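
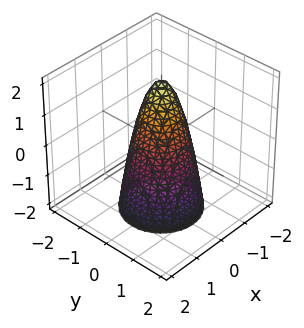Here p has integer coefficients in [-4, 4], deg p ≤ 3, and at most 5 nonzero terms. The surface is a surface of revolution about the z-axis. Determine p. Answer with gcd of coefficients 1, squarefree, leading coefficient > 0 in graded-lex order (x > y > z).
(a) deg p = 2. A generic line meets the surface in up to 2 points.
(b) Symmetries: every cross-section ⟂ z is a circle, so x, y appear only via x² + y².
(c) Observable constraints: one z-axis crossing is at z = 2; a circular section at z = 0 has radius between 0 and 1.
(d) Together with the visible shape, these determine p as stated.

3*x^2 + 3*y^2 + z - 2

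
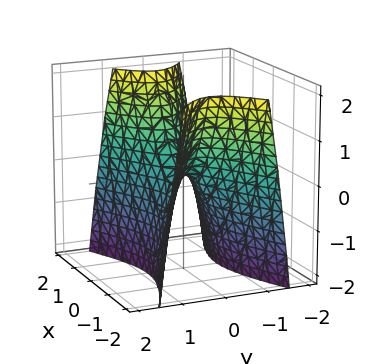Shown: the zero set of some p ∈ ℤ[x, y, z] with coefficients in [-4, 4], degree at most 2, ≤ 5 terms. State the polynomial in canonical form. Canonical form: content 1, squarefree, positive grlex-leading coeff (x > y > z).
First, degree: a saddle surface; a quadric, so deg p = 2.
Then, symmetries: it's symmetric under x → −x, forcing even powers of x; the y ↦ −y reflection is a symmetry, so y appears only in even powers.
Next, from the visible intercepts: it meets the x-axis at x = 0 (among the integer gridlines); it meets the z-axis at z = 0 (among the integer gridlines); one y-axis crossing is at y = 0.
Finally, these observations pin down the coefficients.

x^2 - 3*y^2 - z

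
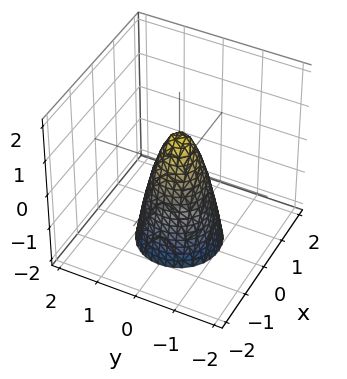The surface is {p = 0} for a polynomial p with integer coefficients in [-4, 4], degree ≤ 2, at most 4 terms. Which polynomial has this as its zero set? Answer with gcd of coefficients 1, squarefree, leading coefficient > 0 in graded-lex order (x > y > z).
3*x^2 + 3*y^2 + z - 1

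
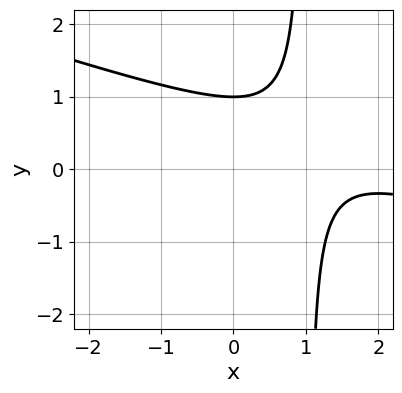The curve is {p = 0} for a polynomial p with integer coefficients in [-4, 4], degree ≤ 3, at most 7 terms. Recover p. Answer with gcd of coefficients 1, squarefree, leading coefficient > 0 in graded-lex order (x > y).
1. The degree is 2 — no degree-1 curve has this shape.
2. From the visible intercepts: it crosses the y-axis at the gridline y = 1; the curve avoids every integer x-axis point in the box.
3. Assembling these constraints gives the stated polynomial.

x^2 + 3*x*y - 3*x - 3*y + 3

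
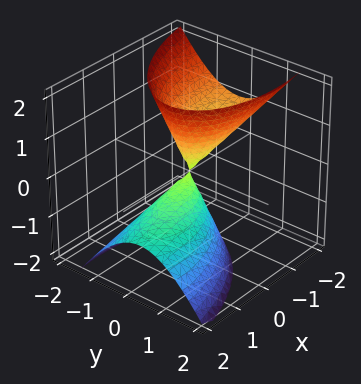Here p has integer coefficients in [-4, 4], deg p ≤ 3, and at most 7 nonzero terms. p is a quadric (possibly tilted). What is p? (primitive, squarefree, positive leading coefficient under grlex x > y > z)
x^2 - x*y + 2*x*z + 3*y^2 - z^2

First, I count 2 distinct pieces. They look like related sheets of one shape, so recover p as a whole.
Next, deg p = 2. A generic line meets the surface in up to 2 points.
Then, from the visible intercepts: one z-axis crossing is at z = 0; it meets the y-axis at y = 0 (among the integer gridlines).
Finally, these observations pin down the coefficients.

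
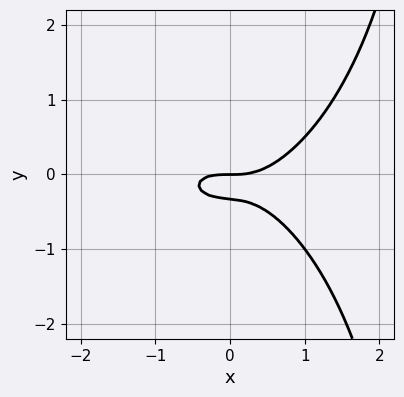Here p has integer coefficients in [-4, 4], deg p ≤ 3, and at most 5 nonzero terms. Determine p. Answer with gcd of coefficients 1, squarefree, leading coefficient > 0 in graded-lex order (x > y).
x^3 + x*y^2 - 3*y^2 - y

(a) Degree: the shape is more complex than any degree-2 curve, so deg p = 3.
(b) Reading off the gridlines: it crosses the y-axis at the gridline y = 0; one x-axis crossing is at x = 0.
(c) Solving for integer coefficients yields p as stated.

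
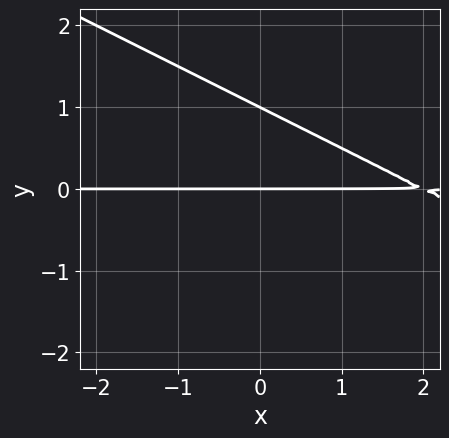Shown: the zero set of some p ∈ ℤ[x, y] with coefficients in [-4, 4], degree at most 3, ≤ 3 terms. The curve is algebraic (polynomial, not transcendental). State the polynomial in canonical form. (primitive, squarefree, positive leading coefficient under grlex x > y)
x*y + 2*y^2 - 2*y

1. Degree: the shape is more complex than any degree-1 curve, so deg p = 2.
2. From the axis intercepts and sections: among the integer gridlines, it crosses the y-axis at y ∈ {0, 1}; every point of the x-axis in the box is on the curve.
3. Assembling these constraints gives the stated polynomial.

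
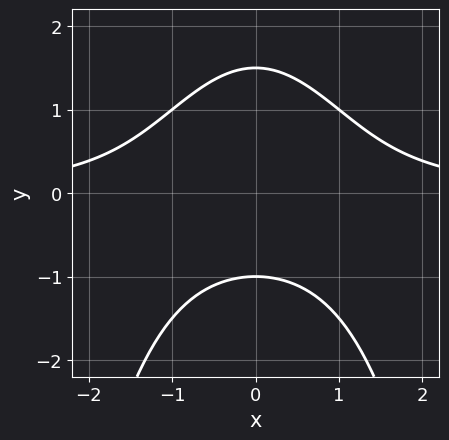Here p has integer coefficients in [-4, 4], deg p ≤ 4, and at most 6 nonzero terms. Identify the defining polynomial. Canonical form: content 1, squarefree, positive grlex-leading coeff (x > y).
2*x^2*y + 2*y^2 - y - 3

The degree is 3 — a generic line meets the curve in up to 3 points.
Symmetries: mirror symmetry x ↦ −x ⇒ only even powers of x.
Checking where it meets the axes: no x-intercept at any integer in the box; it meets the y-axis at y = -1 (among the integer gridlines).
Together with the visible shape, these determine p as stated.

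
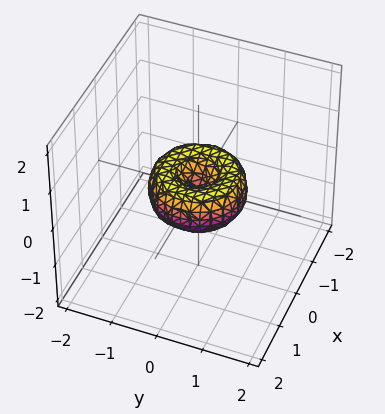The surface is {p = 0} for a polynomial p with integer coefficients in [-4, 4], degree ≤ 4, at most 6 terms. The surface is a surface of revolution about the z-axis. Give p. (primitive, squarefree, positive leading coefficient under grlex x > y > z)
x^4 + 2*x^2*y^2 + y^4 - x^2 - y^2 + z^2

1. The degree is 4 — the shape is more complex than any degree-3 surface.
2. By symmetry, the z-axis is an axis of rotation, so x and y enter only as x² + y².
3. Against the integer gridlines: a circular section at z = 0 has radius exactly 1; the y-axis gridline crossings are at y ∈ {-1, 0, 1}.
4. These observations pin down the coefficients.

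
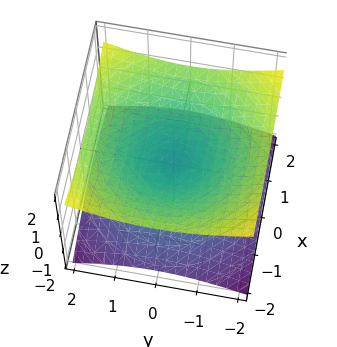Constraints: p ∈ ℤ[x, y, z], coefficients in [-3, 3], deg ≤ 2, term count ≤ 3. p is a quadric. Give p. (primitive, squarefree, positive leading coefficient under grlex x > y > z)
x^2 + y^2 - 3*z^2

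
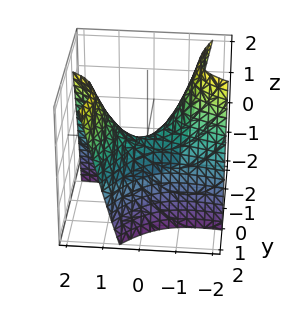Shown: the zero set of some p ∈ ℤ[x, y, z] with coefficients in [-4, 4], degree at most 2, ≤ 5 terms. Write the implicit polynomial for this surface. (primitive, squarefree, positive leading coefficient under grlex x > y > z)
deg p = 2.
From the axis intercepts and sections: it crosses the y-axis at the gridline y = 0; it crosses the x-axis at the gridline x = 0; one z-axis crossing is at z = 0.
Assembling these constraints gives the stated polynomial.

x^2 + 3*x*y - 2*y^2 - 2*z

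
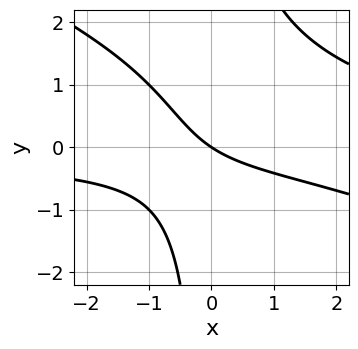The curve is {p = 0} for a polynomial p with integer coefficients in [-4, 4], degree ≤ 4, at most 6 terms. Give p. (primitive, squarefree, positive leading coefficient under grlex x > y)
(a) Degree: no degree-2 curve has this shape, so deg p = 3.
(b) Observable constraints: it meets the y-axis at y = 0 (among the integer gridlines); it meets the x-axis at x = 0 (among the integer gridlines).
(c) Together with the visible shape, these determine p as stated.

x^2*y + 2*x*y^2 - 2*x*y - 2*x - 3*y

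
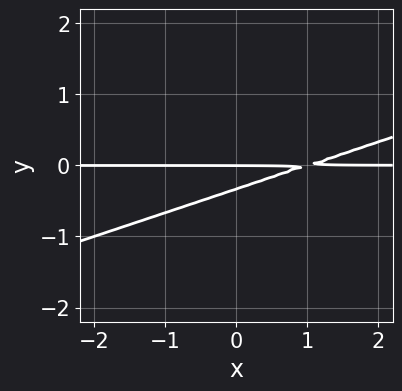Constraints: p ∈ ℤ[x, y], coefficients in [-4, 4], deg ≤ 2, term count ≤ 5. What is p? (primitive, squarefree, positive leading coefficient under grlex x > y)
x*y - 3*y^2 - y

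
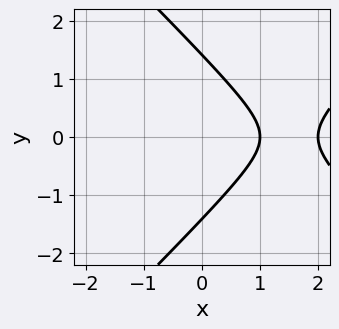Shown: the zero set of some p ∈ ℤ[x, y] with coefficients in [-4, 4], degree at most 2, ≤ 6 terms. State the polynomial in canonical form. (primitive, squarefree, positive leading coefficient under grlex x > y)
The degree is 2 — a generic line meets the curve in up to 2 points.
Symmetries: the y ↦ −y reflection is a symmetry, so y appears only in even powers.
From the axis intercepts and sections: the x-axis gridline crossings are at x ∈ {1, 2}.
Putting this together gives p.

x^2 - y^2 - 3*x + 2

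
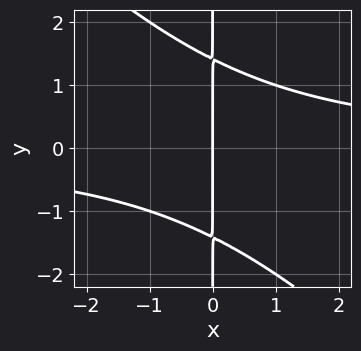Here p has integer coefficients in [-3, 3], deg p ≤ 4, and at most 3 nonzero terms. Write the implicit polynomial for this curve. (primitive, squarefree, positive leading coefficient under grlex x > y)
x^2*y + x*y^2 - 2*x

1. deg p = 3.
2. Observable constraints: one x-axis crossing is at x = 0; every point of the y-axis in the box is on the curve.
3. Matching integer coefficients to the picture gives p.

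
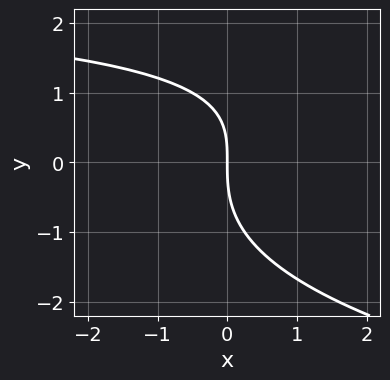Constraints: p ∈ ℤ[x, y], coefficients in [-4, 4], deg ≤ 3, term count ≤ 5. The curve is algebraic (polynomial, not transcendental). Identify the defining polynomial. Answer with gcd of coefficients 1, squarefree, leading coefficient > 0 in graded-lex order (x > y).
y^3 - x*y + 3*x

First, deg p = 3.
Then, reading off the gridlines: it meets the y-axis at y = 0 (among the integer gridlines); it crosses the x-axis at the gridline x = 0.
Finally, the integer polynomial consistent with all of this is the stated p.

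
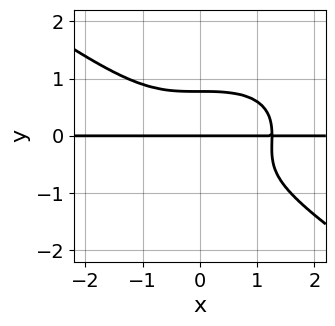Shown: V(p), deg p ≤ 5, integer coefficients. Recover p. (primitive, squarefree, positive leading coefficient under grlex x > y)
The degree is 4 — a generic line meets the curve in up to 4 points.
Reading off the gridlines: it meets the y-axis at y = 0 (among the integer gridlines); every point of the x-axis in the box is on the curve.
Matching integer coefficients to the picture gives p.

x^3*y + 3*y^4 + y^3 - 2*y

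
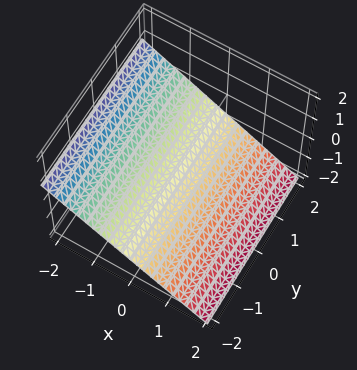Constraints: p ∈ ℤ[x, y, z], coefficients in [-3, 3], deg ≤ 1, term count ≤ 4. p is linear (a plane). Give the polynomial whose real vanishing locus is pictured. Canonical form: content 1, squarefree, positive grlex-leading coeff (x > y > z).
2*x + 3*z + 2

First, deg p = 1.
Then, against the integer gridlines: no y-intercept at any integer in the box; it meets the x-axis at x = -1 (among the integer gridlines).
Finally, solving for integer coefficients yields p as stated.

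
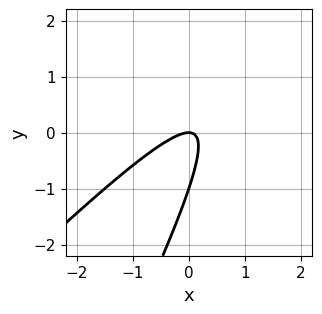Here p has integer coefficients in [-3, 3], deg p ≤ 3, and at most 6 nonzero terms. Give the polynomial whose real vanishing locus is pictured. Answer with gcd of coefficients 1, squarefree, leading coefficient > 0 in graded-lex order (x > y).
2*x^2 - 3*x*y + y^2 + y

First, deg p = 2. A generic line meets the curve in up to 2 points.
Then, observable constraints: it crosses the x-axis at the gridline x = 0; the y-axis gridline crossings are at y ∈ {-1, 0}.
Finally, solving for integer coefficients yields p as stated.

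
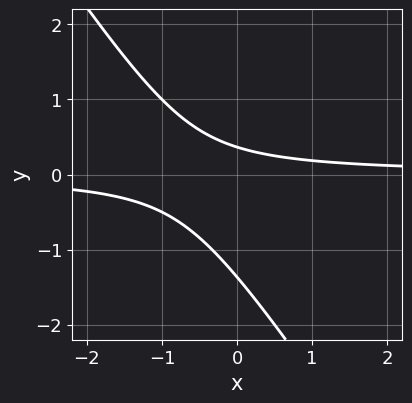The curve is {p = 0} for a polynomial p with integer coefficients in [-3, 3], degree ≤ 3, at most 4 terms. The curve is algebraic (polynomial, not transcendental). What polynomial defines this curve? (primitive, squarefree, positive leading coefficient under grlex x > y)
3*x*y + 2*y^2 + 2*y - 1

1. deg p = 2.
2. Reading off the gridlines: the curve avoids every integer x-axis point in the box.
3. Together with the visible shape, these determine p as stated.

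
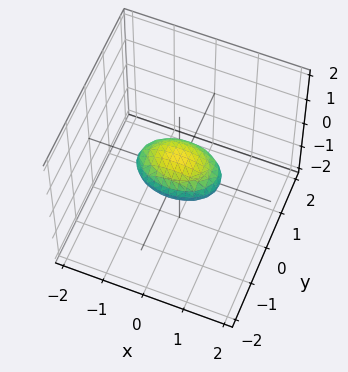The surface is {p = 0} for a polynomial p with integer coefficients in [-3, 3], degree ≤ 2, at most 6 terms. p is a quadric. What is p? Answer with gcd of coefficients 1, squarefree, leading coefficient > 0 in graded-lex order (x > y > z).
x^2 + 2*y^2 + 3*z^2 - 1

1. deg p = 2. Bounded and convex; a quadric.
2. Symmetries: it's symmetric under x → −x, forcing even powers of x; the y ↦ −y reflection is a symmetry, so y appears only in even powers; it's symmetric under z → −z, forcing even powers of z.
3. Reading off the gridlines: among the integer gridlines, it crosses the x-axis at x ∈ {-1, 1}.
4. Fitting integer coefficients to these (and the overall shape) gives p.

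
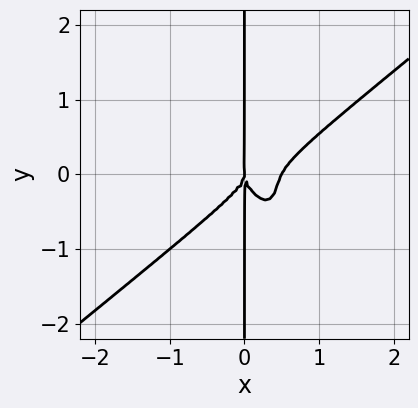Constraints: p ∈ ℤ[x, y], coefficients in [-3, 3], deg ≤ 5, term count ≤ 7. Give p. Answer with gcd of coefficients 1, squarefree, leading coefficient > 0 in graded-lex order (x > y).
First, the degree is 4 — a generic line meets the curve in up to 4 points.
Then, from the axis intercepts and sections: the visible y-axis segment lies entirely on the curve; it meets the x-axis at x = 0 (among the integer gridlines).
Finally, these observations pin down the coefficients.

2*x^4 - x^3*y - x^2*y^2 - x*y^3 - x^3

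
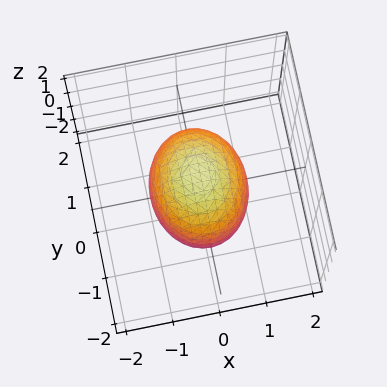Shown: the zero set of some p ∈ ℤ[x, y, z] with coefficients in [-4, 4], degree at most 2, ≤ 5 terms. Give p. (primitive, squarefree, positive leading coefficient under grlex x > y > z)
3*x^2 + 2*y^2 + 2*z^2 - 3

deg p = 2.
Symmetries: it's symmetric under x → −x, forcing even powers of x; mirror symmetry y ↦ −y ⇒ only even powers of y; the z ↦ −z reflection is a symmetry, so z appears only in even powers.
Checking where it meets the axes: the x-axis gridline crossings are at x ∈ {-1, 1}.
These observations pin down the coefficients.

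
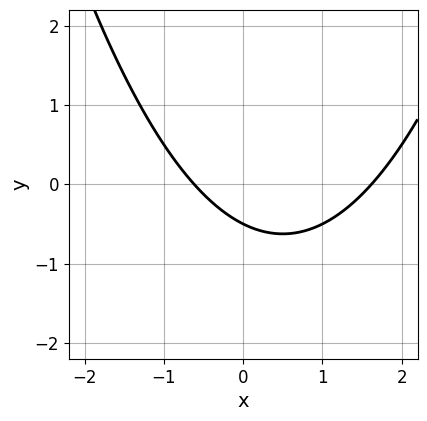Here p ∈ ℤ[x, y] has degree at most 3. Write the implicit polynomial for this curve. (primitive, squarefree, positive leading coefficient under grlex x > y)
x^2 - x - 2*y - 1

First, deg p = 2. No degree-1 curve has this shape.
Finally, solving for integer coefficients yields p as stated.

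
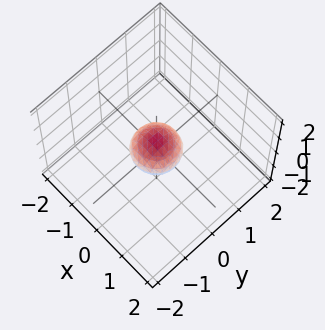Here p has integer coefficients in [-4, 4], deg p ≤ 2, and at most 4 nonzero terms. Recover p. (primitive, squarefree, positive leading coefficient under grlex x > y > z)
2*x^2 + 2*y^2 + 3*z^2 - 1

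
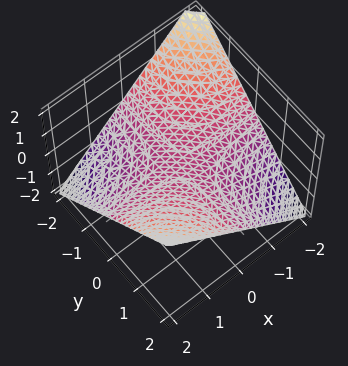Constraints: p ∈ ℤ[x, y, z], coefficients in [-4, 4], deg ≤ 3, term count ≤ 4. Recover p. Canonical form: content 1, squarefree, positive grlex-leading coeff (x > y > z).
x*y - 2*z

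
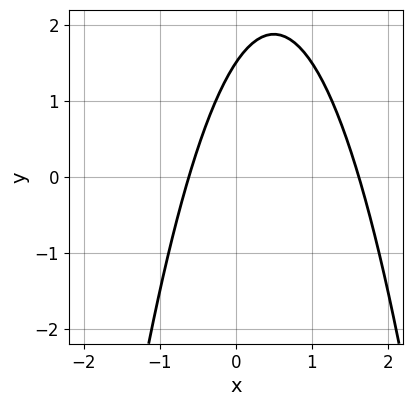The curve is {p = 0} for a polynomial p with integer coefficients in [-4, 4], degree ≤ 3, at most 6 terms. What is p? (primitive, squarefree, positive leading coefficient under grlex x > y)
3*x^2 - 3*x + 2*y - 3

deg p = 2.
Solving for integer coefficients yields p as stated.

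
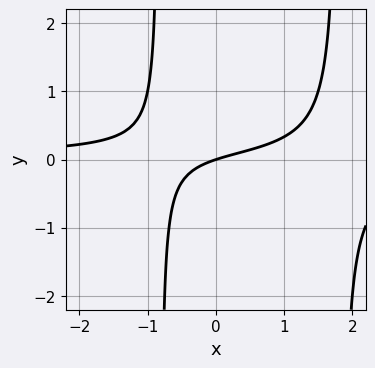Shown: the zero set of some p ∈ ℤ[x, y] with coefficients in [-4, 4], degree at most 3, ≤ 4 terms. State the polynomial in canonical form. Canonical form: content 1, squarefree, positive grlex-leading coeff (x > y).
2*x^2*y - 2*x*y + x - 3*y

The degree is 3 — no degree-2 curve has this shape.
Reading off the gridlines: it crosses the y-axis at the gridline y = 0; it crosses the x-axis at the gridline x = 0.
Fitting integer coefficients to these (and the overall shape) gives p.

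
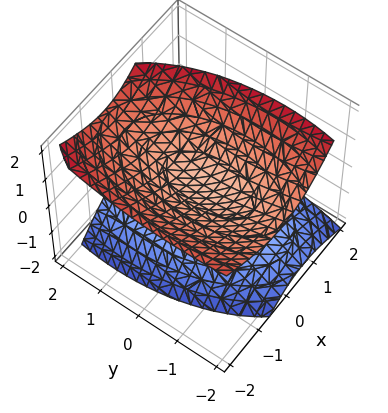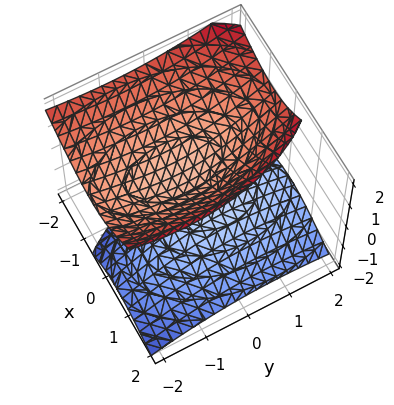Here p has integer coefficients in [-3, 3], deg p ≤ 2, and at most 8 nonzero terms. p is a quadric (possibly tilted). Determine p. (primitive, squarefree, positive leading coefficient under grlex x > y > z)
(a) There are 2 components. Treating them together as one polynomial.
(b) deg p = 2. No degree-1 surface has this shape.
(c) Against the integer gridlines: the surface avoids every integer y-axis point in the box; it misses every integer gridline on the x-axis.
(d) Fitting integer coefficients to these (and the overall shape) gives p.

3*x^2 + 2*x*z + y^2 + y*z - 3*z^2 + 1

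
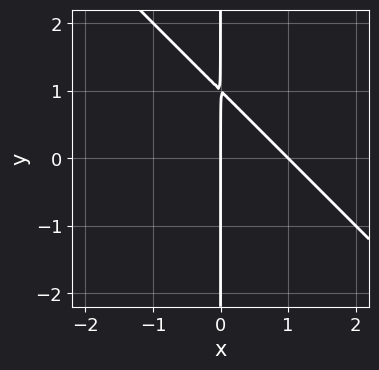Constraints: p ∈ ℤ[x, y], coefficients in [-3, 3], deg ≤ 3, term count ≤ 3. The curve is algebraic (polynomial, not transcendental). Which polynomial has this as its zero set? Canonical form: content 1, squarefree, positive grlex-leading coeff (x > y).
x^2 + x*y - x

First, degree: no degree-1 curve has this shape, so deg p = 2.
Then, checking where it meets the axes: the x-axis gridline crossings are at x ∈ {0, 1}; the visible y-axis segment lies entirely on the curve.
Finally, these observations pin down the coefficients.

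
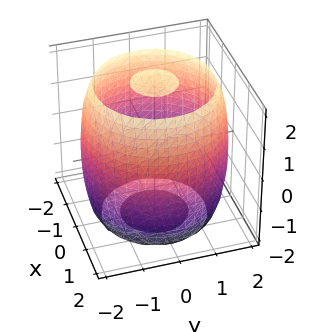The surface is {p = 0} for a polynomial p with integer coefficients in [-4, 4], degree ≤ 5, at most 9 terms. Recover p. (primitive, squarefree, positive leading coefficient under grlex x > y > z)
1. There are 3 components. Treating them together as one polynomial.
2. Degree: a generic line meets the surface in up to 4 points, so deg p = 4.
3. Symmetry: the surface is invariant under rotation about z: p = q(x² + y², z).
4. From the axis intercepts and sections: a circular section at z = 0 has radius between 1 and 2.
5. Putting this together gives p.

x^4 + 2*x^2*y^2 + y^4 - 3*x^2 - 3*y^2 + z^2 - 3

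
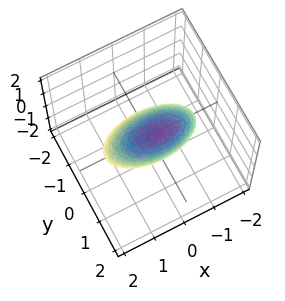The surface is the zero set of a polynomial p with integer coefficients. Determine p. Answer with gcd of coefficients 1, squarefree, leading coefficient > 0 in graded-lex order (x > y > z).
x^2 + 3*y^2 - 2*y*z + z^2 - 2

First, degree: no degree-1 surface has this shape, so deg p = 2.
Finally, matching integer coefficients to the picture gives p.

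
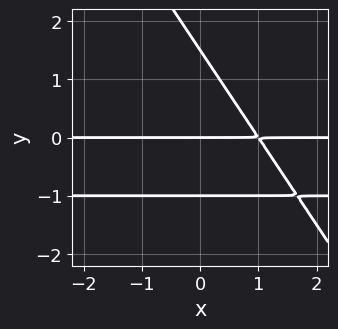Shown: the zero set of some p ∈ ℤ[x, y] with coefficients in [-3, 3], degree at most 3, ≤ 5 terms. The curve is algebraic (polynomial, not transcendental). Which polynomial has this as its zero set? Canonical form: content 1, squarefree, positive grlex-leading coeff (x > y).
3*x*y^2 + 2*y^3 + 3*x*y - y^2 - 3*y

(a) The degree is 3 — the shape is more complex than any degree-2 curve.
(b) Reading off the gridlines: the visible x-axis segment lies entirely on the curve; the y-axis gridline crossings are at y ∈ {-1, 0}.
(c) Assembling these constraints gives the stated polynomial.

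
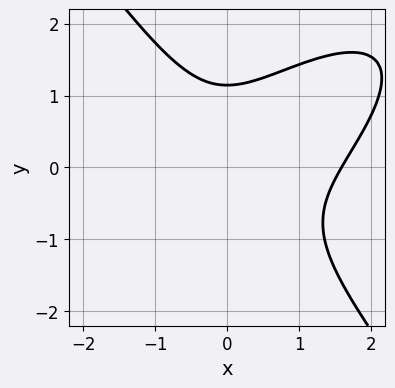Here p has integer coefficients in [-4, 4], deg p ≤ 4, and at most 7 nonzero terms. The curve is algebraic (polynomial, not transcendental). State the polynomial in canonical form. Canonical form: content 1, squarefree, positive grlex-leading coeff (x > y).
2*x^3 - 2*x^2*y + 2*y^3 - 2*x^2 - 3

1. The degree is 3 — the shape is more complex than any degree-2 curve.
2. Solving for integer coefficients yields p as stated.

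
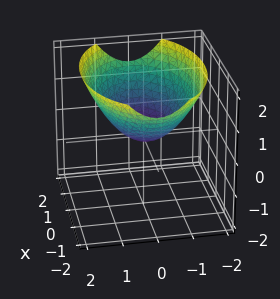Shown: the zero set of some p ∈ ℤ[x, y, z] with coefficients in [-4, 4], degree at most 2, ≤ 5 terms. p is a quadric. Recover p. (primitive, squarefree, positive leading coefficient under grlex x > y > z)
x^2 + 2*y^2 - 3*z

(a) deg p = 2.
(b) Symmetries: it's symmetric under x → −x, forcing even powers of x; it's symmetric under y → −y, forcing even powers of y.
(c) From the visible intercepts: it crosses the x-axis at the gridline x = 0; it crosses the y-axis at the gridline y = 0.
(d) Fitting integer coefficients to these (and the overall shape) gives p.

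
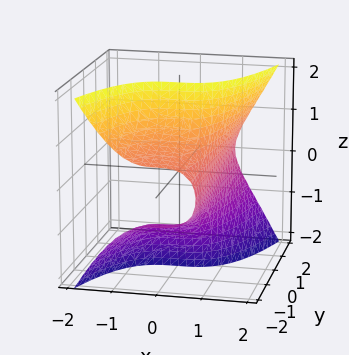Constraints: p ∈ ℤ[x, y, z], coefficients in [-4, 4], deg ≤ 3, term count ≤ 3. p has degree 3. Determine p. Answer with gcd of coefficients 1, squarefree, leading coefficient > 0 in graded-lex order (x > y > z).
3*x^3 - 2*y*z^2 - 2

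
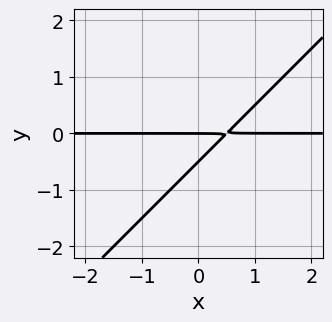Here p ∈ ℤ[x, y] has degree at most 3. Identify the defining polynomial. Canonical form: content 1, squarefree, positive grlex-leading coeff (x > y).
deg p = 2.
Checking where it meets the axes: the visible x-axis segment lies entirely on the curve; one y-axis crossing is at y = 0.
Solving for integer coefficients yields p as stated.

2*x*y - 2*y^2 - y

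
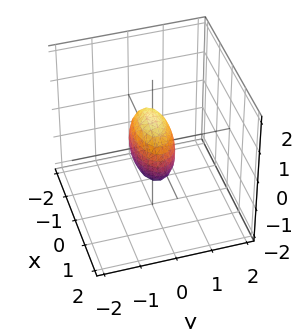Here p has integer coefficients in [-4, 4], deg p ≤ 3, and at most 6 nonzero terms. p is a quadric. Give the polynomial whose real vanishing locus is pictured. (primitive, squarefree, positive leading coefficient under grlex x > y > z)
1. deg p = 2.
2. Symmetries: it's symmetric under x → −x, forcing even powers of x; the z ↦ −z reflection is a symmetry, so z appears only in even powers; it's symmetric under y → −y, forcing even powers of y.
3. Observable constraints: among the integer gridlines, it crosses the x-axis at x ∈ {-1, 1}; the z-axis gridline crossings are at z ∈ {-1, 1}.
4. Fitting integer coefficients to these (and the overall shape) gives p.

x^2 + 3*y^2 + z^2 - 1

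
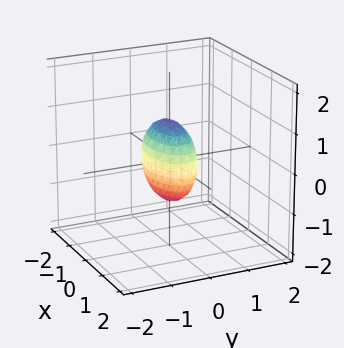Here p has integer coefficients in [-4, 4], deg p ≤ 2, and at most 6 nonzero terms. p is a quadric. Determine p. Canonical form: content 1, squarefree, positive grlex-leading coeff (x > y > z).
x^2 + 3*y^2 + z^2 - 1

First, the degree is 2 — a closed, bounded, convex surface; a quadric.
Next, symmetries: it's symmetric under z → −z, forcing even powers of z; it's symmetric under y → −y, forcing even powers of y; the x ↦ −x reflection is a symmetry, so x appears only in even powers.
Next, observable constraints: the x-axis gridline crossings are at x ∈ {-1, 1}; among the integer gridlines, it crosses the z-axis at z ∈ {-1, 1}.
Finally, fitting integer coefficients to these (and the overall shape) gives p.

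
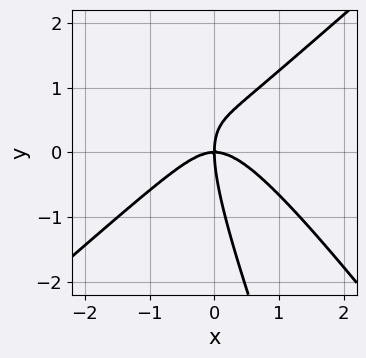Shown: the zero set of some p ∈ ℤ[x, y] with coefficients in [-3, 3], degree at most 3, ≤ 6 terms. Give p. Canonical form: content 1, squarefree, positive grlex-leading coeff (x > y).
3*x^3 - 3*x*y^2 - y^3 + 3*x*y

1. Degree: a generic line meets the curve in up to 3 points, so deg p = 3.
2. Reading off the gridlines: one y-axis crossing is at y = 0; one x-axis crossing is at x = 0.
3. Assembling these constraints gives the stated polynomial.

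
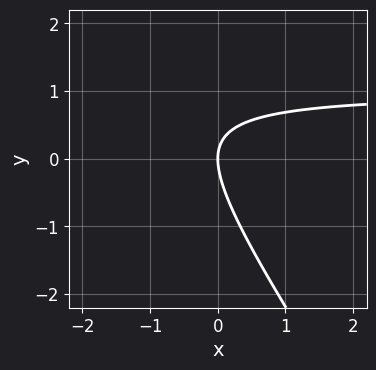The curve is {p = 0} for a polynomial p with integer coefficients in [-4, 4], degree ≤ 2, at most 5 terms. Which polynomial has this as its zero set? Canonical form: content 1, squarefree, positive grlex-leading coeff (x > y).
3*x*y + 2*y^2 - 3*x

First, deg p = 2. The shape is more complex than any degree-1 curve.
Next, checking where it meets the axes: it crosses the x-axis at the gridline x = 0; one y-axis crossing is at y = 0.
Finally, solving for integer coefficients yields p as stated.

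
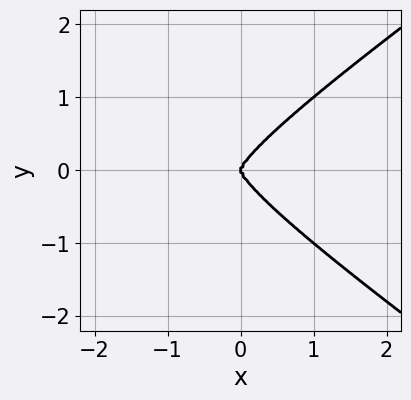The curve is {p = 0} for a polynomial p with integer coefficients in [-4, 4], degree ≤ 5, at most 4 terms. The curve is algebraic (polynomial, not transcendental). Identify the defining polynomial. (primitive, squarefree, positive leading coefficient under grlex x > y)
First, the degree is 4 — no degree-3 curve has this shape.
Next, symmetries: it's symmetric under y → −y, forcing even powers of y.
Then, checking where it meets the axes: it crosses the x-axis at the gridline x = 0; one y-axis crossing is at y = 0.
Finally, solving for integer coefficients yields p as stated.

x^2*y^2 - 2*y^4 + x^3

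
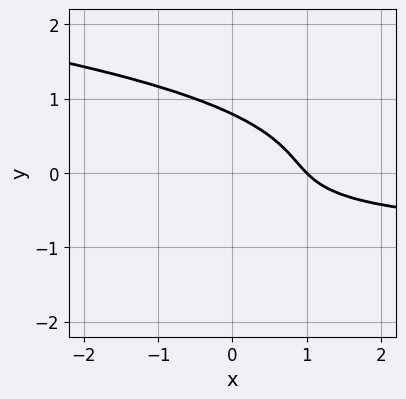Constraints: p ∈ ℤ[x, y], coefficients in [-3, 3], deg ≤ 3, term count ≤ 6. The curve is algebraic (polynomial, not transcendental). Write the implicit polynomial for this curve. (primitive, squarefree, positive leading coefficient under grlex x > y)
2*y^3 + x*y + x - 1

1. Degree: a generic line meets the curve in up to 3 points, so deg p = 3.
2. Reading off the gridlines: one x-axis crossing is at x = 1.
3. The integer polynomial consistent with all of this is the stated p.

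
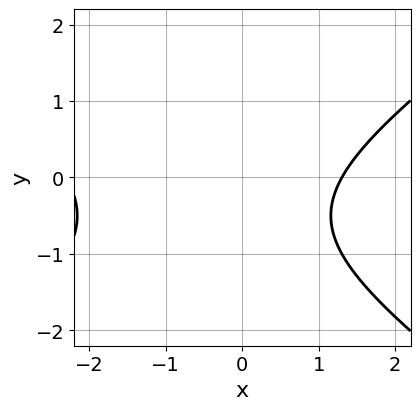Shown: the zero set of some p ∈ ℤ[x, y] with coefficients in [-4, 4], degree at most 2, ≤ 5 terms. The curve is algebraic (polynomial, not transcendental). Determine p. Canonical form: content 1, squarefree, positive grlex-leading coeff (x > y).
deg p = 2. No degree-1 curve has this shape.
From the visible intercepts: the curve avoids every integer y-axis point in the box.
These observations pin down the coefficients.

x^2 - 2*y^2 + x - 2*y - 3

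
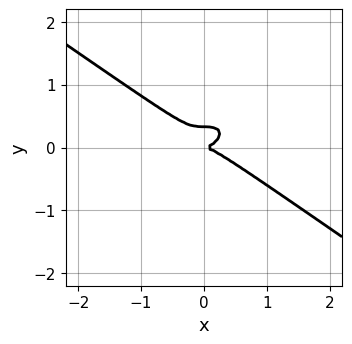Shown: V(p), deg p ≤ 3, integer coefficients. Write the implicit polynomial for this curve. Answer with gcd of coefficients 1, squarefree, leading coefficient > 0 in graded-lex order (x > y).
x^3 + 3*y^3 - y^2

(a) The degree is 3 — a generic line meets the curve in up to 3 points.
(b) Reading off the gridlines: one x-axis crossing is at x = 0; it meets the y-axis at y = 0 (among the integer gridlines).
(c) The integer polynomial consistent with all of this is the stated p.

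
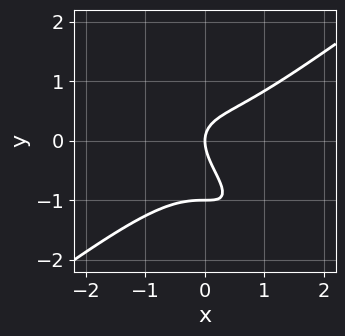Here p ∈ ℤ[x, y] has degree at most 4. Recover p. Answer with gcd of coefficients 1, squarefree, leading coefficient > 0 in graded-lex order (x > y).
1. The degree is 3 — no degree-2 curve has this shape.
2. Checking where it meets the axes: among the integer gridlines, it crosses the y-axis at y ∈ {-1, 0}; it crosses the x-axis at the gridline x = 0.
3. Matching integer coefficients to the picture gives p.

x^3 - x*y^2 - y^3 - y^2 + x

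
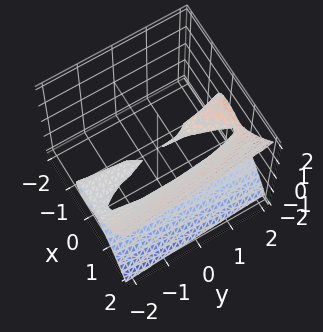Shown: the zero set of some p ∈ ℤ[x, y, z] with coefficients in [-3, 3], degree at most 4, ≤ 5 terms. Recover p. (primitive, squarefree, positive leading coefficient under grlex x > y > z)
2*x^3 - 2*x^2 + y*z - 3*z^2

The degree is 3 — the shape is more complex than any degree-2 surface.
Checking where it meets the axes: it crosses the x-axis at the gridline x = 1; every point of the y-axis in the box is on the surface.
Matching integer coefficients to the picture gives p.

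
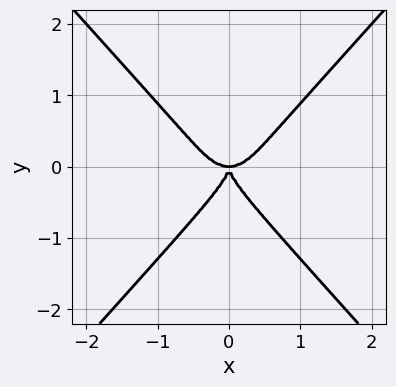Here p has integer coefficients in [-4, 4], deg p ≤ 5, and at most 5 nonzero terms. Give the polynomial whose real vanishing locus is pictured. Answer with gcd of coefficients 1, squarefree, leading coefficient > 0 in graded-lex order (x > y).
Degree: the shape is more complex than any degree-3 curve, so deg p = 4.
Symmetries: mirror symmetry x ↦ −x ⇒ only even powers of x.
From the visible intercepts: it meets the x-axis at x = 0 (among the integer gridlines); it crosses the y-axis at the gridline y = 0.
Assembling these constraints gives the stated polynomial.

3*x^4 - 2*y^4 - 2*x^2*y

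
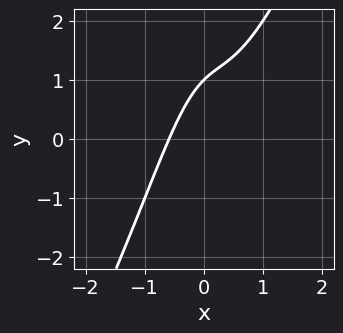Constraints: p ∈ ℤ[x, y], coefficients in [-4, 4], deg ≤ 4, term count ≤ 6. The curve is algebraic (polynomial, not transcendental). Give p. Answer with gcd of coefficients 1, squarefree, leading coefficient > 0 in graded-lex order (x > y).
1. Degree: the shape is more complex than any degree-2 curve, so deg p = 3.
2. Checking where it meets the axes: it crosses the y-axis at the gridline y = 1.
3. Putting this together gives p.

2*x^3 - x^2*y + x - y + 1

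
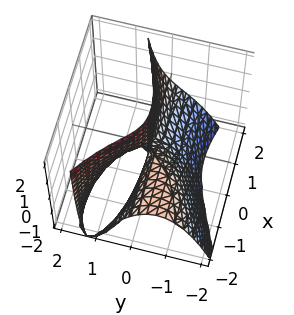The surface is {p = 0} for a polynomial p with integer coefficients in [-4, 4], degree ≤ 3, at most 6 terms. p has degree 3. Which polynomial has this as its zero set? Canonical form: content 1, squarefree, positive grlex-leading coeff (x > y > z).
(a) deg p = 3. A generic line meets the surface in up to 3 points.
(b) Reading off the gridlines: the visible x-axis segment lies entirely on the surface; every point of the z-axis in the box is on the surface.
(c) Matching integer coefficients to the picture gives p.

x^2*z - 3*y^3 - 3*x*y - 3*y*z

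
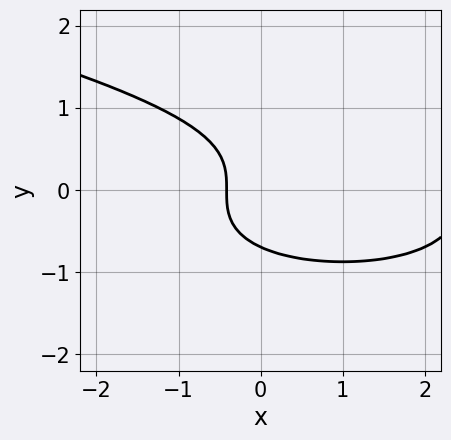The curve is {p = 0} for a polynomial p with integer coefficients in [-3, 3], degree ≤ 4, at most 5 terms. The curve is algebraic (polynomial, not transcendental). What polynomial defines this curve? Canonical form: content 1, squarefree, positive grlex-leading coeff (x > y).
3*y^3 - x^2 + 2*x + 1

Degree: the shape is more complex than any degree-2 curve, so deg p = 3.
Matching integer coefficients to the picture gives p.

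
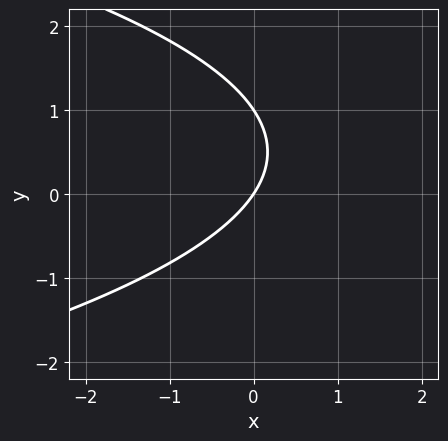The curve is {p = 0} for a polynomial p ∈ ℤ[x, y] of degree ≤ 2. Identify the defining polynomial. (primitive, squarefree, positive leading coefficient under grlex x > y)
2*y^2 + 3*x - 2*y

Degree: no degree-1 curve has this shape, so deg p = 2.
Reading off the gridlines: the y-axis gridline crossings are at y ∈ {0, 1}; one x-axis crossing is at x = 0.
Solving for integer coefficients yields p as stated.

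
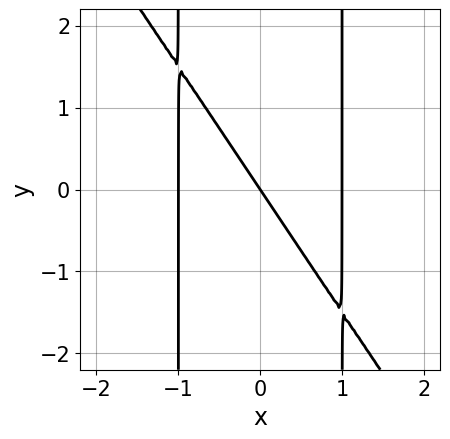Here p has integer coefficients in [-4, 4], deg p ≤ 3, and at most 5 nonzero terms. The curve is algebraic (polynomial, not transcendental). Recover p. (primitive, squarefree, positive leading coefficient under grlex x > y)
deg p = 3. A generic line meets the curve in up to 3 points.
Checking where it meets the axes: it crosses the y-axis at the gridline y = 0; the x-axis gridline crossings are at x ∈ {-1, 0, 1}.
Together with the visible shape, these determine p as stated.

3*x^3 + 2*x^2*y - 3*x - 2*y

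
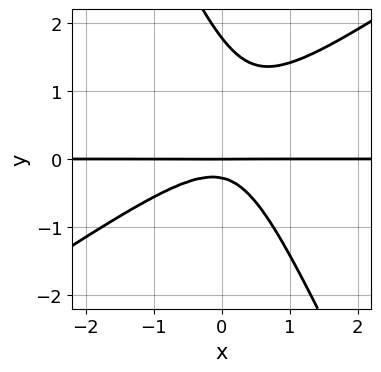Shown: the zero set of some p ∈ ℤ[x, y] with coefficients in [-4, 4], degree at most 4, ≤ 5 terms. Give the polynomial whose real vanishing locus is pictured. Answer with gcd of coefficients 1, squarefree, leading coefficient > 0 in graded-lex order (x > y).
1. deg p = 3. A generic line meets the curve in up to 3 points.
2. Reading off the gridlines: the visible x-axis segment lies entirely on the curve; it meets the y-axis at y = 0 (among the integer gridlines).
3. These observations pin down the coefficients.

3*x^2*y - 3*x*y^2 - 2*y^3 + 3*y^2 + y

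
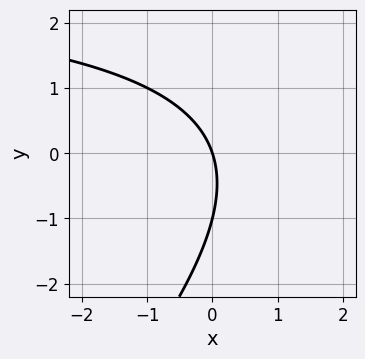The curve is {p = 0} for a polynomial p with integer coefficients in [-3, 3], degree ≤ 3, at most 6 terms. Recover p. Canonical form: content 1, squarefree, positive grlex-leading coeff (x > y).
First, degree: a generic line meets the curve in up to 2 points, so deg p = 2.
Then, observable constraints: the y-axis gridline crossings are at y ∈ {-1, 0}; it crosses the x-axis at the gridline x = 0.
Finally, solving for integer coefficients yields p as stated.

x*y - y^2 - 3*x - y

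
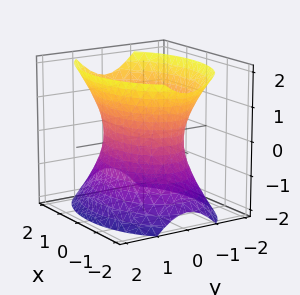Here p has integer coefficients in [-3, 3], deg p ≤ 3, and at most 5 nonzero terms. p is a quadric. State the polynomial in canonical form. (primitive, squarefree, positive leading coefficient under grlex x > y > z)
Degree: one connected sheet with a waist; a quadric, so deg p = 2.
Symmetries: mirror symmetry z ↦ −z ⇒ only even powers of z; it's symmetric under y → −y, forcing even powers of y; it's symmetric under x → −x, forcing even powers of x.
From the visible intercepts: among the integer gridlines, it crosses the y-axis at y ∈ {-1, 1}; no z-intercept at any integer in the box.
These observations pin down the coefficients.

x^2 + 2*y^2 - z^2 - 2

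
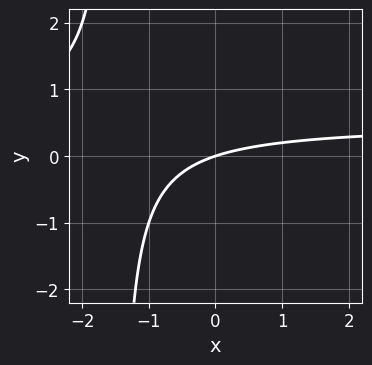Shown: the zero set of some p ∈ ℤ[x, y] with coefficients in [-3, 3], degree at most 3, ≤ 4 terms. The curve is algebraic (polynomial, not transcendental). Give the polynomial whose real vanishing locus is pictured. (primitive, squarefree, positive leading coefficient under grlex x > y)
(a) The degree is 2 — the shape is more complex than any degree-1 curve.
(b) Checking where it meets the axes: it crosses the y-axis at the gridline y = 0; it meets the x-axis at x = 0 (among the integer gridlines).
(c) Fitting integer coefficients to these (and the overall shape) gives p.

2*x*y - x + 3*y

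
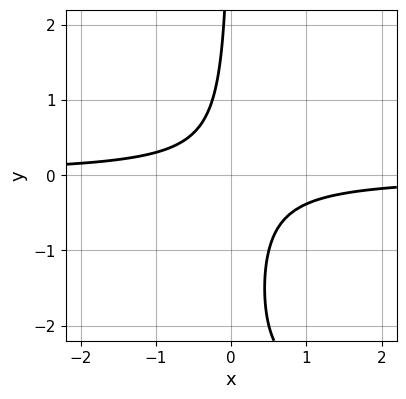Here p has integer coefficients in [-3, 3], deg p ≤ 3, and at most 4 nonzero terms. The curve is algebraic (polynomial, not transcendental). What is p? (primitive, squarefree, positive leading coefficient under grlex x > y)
x*y^2 + 3*x*y + 1

First, deg p = 3. The shape is more complex than any degree-2 curve.
Next, from the visible intercepts: it misses every integer gridline on the x-axis; no y-intercept at any integer in the box.
Finally, solving for integer coefficients yields p as stated.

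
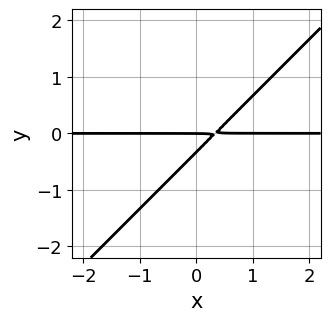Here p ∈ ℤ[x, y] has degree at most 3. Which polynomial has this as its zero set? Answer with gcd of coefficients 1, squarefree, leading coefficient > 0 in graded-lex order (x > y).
deg p = 2. No degree-1 curve has this shape.
Observable constraints: the visible x-axis segment lies entirely on the curve; it meets the y-axis at y = 0 (among the integer gridlines).
These observations pin down the coefficients.

3*x*y - 3*y^2 - y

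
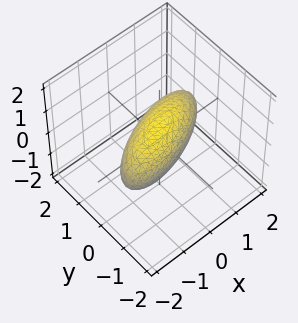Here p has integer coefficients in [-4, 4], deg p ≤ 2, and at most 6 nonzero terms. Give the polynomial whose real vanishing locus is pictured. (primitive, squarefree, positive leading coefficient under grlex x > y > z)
x^2 - 2*x*y + 3*y^2 + y*z + 2*z^2 - 2

Degree: a generic line meets the surface in up to 2 points, so deg p = 2.
Reading off the gridlines: the z-axis gridline crossings are at z ∈ {-1, 1}.
These observations pin down the coefficients.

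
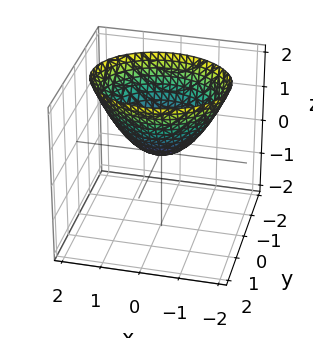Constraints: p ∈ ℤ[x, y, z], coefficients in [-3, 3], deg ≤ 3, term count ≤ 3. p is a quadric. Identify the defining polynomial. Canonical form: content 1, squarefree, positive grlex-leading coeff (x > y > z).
2*x^2 + 3*y^2 - 3*z

Degree: a single bowl opening along one axis; a quadric, so deg p = 2.
Symmetries: it's symmetric under y → −y, forcing even powers of y; mirror symmetry x ↦ −x ⇒ only even powers of x.
Observable constraints: one z-axis crossing is at z = 0; one y-axis crossing is at y = 0; it meets the x-axis at x = 0 (among the integer gridlines).
These observations pin down the coefficients.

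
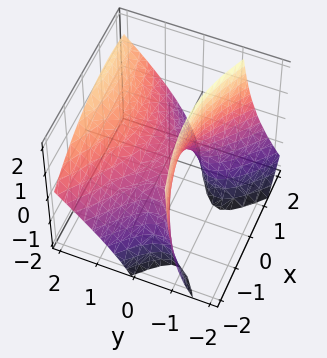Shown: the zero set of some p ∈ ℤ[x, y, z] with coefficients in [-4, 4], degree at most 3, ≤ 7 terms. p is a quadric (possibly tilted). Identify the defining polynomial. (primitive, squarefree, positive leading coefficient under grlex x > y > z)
x^2 - x*y - 3*y^2 + 3*y*z + 2*z

deg p = 2.
Reading off the gridlines: it meets the y-axis at y = 0 (among the integer gridlines); it crosses the z-axis at the gridline z = 0; it meets the x-axis at x = 0 (among the integer gridlines).
The integer polynomial consistent with all of this is the stated p.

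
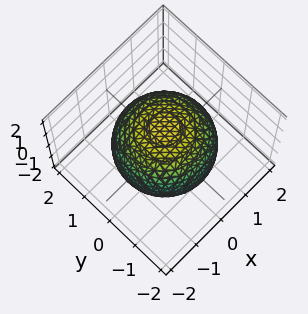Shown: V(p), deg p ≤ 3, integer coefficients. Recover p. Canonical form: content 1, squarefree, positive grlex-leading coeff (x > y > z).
x^2 + y^2 + z^2 - 2

(a) deg p = 2. The shape is more complex than any degree-1 surface.
(b) By symmetry, the surface is invariant under rotation about z: p = q(x² + y², z).
(c) Checking where it meets the axes: a circular section at z = 0 has radius between 1 and 2.
(d) Solving for integer coefficients yields p as stated.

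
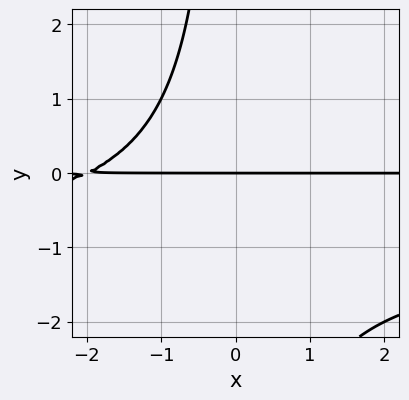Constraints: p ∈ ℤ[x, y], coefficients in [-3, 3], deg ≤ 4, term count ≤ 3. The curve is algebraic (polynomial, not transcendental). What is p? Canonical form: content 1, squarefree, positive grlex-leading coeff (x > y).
Degree: no degree-2 curve has this shape, so deg p = 3.
From the axis intercepts and sections: it crosses the y-axis at the gridline y = 0; the visible x-axis segment lies entirely on the curve.
The integer polynomial consistent with all of this is the stated p.

x*y^2 + x*y + 2*y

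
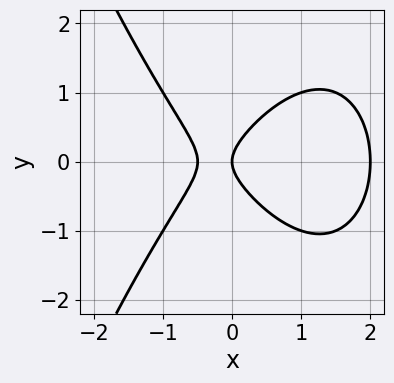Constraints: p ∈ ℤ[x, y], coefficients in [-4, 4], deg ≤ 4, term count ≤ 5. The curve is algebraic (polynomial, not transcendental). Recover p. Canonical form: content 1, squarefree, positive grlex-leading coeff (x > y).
First, degree: the shape is more complex than any degree-2 curve, so deg p = 3.
Next, symmetries: it's symmetric under y → −y, forcing even powers of y.
Next, reading off the gridlines: the x-axis gridline crossings are at x ∈ {0, 2}; one y-axis crossing is at y = 0.
Finally, fitting integer coefficients to these (and the overall shape) gives p.

2*x^3 - 3*x^2 + 3*y^2 - 2*x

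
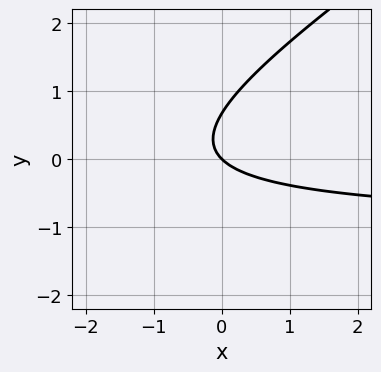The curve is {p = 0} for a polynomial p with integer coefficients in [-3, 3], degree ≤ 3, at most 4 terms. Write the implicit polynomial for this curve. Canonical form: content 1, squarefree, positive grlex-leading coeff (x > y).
(a) deg p = 2. The shape is more complex than any degree-1 curve.
(b) Checking where it meets the axes: it crosses the y-axis at the gridline y = 0; one x-axis crossing is at x = 0.
(c) Together with the visible shape, these determine p as stated.

2*x*y - 3*y^2 + 2*x + 2*y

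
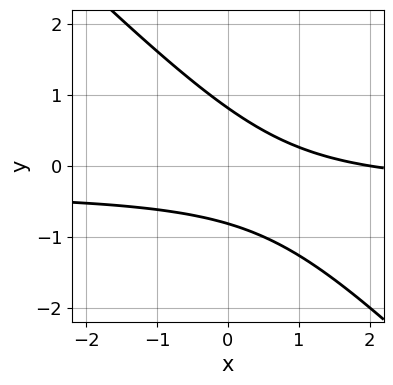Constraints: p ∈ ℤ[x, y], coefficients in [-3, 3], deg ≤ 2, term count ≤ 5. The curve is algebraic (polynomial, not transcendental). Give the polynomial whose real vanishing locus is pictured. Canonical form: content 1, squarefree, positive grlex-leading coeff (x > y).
3*x*y + 3*y^2 + x - 2

1. The degree is 2 — no degree-1 curve has this shape.
2. Observable constraints: it crosses the x-axis at the gridline x = 2.
3. Together with the visible shape, these determine p as stated.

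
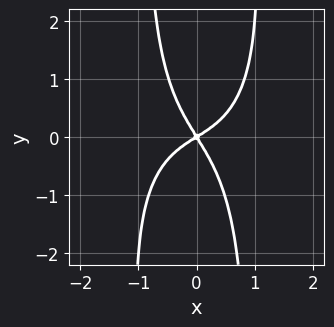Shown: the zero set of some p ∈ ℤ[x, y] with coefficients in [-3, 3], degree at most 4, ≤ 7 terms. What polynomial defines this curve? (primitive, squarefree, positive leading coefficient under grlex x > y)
1. The degree is 4 — the shape is more complex than any degree-3 curve.
2. From the visible intercepts: it crosses the x-axis at the gridline x = 0; it meets the y-axis at y = 0 (among the integer gridlines).
3. Solving for integer coefficients yields p as stated.

x^4 + x^2*y^2 + x^2 - x*y - y^2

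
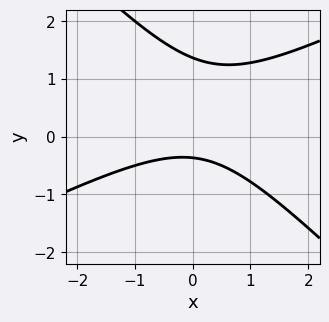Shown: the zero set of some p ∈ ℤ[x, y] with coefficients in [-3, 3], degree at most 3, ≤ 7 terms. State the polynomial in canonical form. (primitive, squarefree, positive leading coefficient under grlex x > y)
The degree is 2 — the shape is more complex than any degree-1 curve.
Checking where it meets the axes: it misses every integer gridline on the x-axis.
Assembling these constraints gives the stated polynomial.

x^2 - x*y - 2*y^2 + 2*y + 1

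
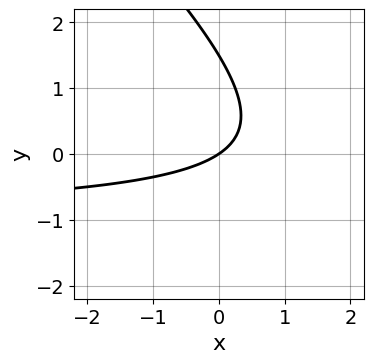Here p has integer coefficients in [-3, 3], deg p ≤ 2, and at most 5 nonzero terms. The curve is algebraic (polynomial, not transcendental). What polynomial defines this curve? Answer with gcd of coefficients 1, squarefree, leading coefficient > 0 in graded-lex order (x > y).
The degree is 2 — no degree-1 curve has this shape.
Checking where it meets the axes: it crosses the y-axis at the gridline y = 0; one x-axis crossing is at x = 0.
Putting this together gives p.

2*x*y + 2*y^2 + 2*x - 3*y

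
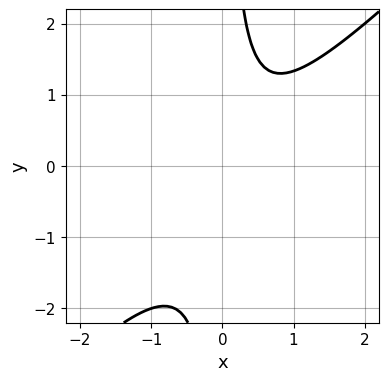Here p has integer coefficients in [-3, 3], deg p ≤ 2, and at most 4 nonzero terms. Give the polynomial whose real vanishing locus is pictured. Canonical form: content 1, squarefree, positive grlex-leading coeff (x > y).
First, the degree is 2 — a generic line meets the curve in up to 2 points.
Next, against the integer gridlines: the curve avoids every integer x-axis point in the box; the curve avoids every integer y-axis point in the box.
Finally, assembling these constraints gives the stated polynomial.

3*x^2 - 3*x*y - x + 2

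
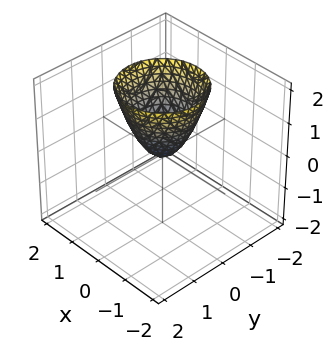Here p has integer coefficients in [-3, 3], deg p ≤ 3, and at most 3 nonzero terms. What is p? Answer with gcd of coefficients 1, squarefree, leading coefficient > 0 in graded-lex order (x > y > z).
Degree: a single bowl opening along one axis; a quadric, so deg p = 2.
Symmetries: rotational symmetry about the z-axis ⇒ p depends on x, y only through x² + y².
From the axis intercepts and sections: a circular section at z = 2 has radius between 1 and 2; one x-axis crossing is at x = 0.
Assembling these constraints gives the stated polynomial.

3*x^2 + 3*y^2 - 2*z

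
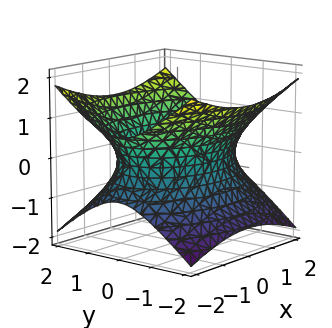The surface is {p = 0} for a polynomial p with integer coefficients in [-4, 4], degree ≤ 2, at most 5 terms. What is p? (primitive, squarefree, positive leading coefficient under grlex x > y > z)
x^2 + 2*y^2 - 3*z^2 - 3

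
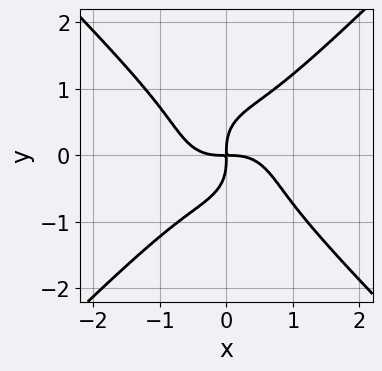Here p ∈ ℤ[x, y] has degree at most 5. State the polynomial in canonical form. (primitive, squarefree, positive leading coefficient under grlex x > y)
(a) Degree: no degree-3 curve has this shape, so deg p = 4.
(b) Checking where it meets the axes: one y-axis crossing is at y = 0; it crosses the x-axis at the gridline x = 0.
(c) Fitting integer coefficients to these (and the overall shape) gives p.

x^4 - y^4 + x*y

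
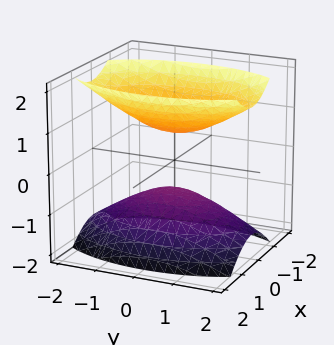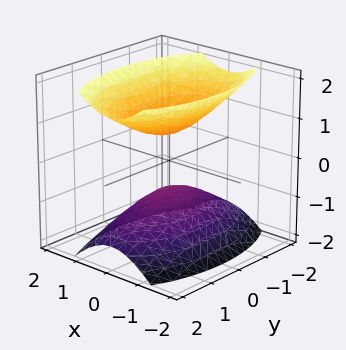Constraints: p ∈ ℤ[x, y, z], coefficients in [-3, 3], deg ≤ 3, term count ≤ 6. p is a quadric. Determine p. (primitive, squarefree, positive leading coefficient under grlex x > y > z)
First, the picture has 2 separate pieces. Treating them together as one polynomial.
Next, deg p = 2. Two sheets facing apart; a quadric.
Then, symmetries: it's symmetric under y → −y, forcing even powers of y; the z ↦ −z reflection is a symmetry, so z appears only in even powers; it's symmetric under x → −x, forcing even powers of x.
Next, against the integer gridlines: it misses every integer gridline on the x-axis; no y-intercept at any integer in the box.
Finally, assembling these constraints gives the stated polynomial.

3*x^2 + y^2 - 2*z^2 + 1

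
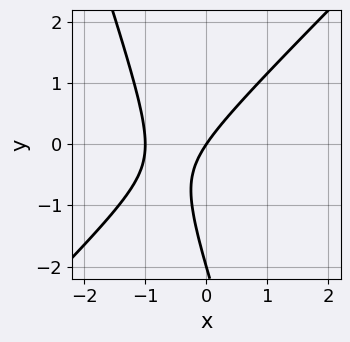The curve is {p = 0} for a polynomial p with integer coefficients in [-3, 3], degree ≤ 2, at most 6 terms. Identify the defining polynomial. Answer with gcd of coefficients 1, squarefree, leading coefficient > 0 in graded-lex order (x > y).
3*x^2 - 2*x*y - y^2 + 3*x - 2*y

Degree: no degree-1 curve has this shape, so deg p = 2.
From the axis intercepts and sections: the y-axis gridline crossings are at y ∈ {-2, 0}; among the integer gridlines, it crosses the x-axis at x ∈ {-1, 0}.
Fitting integer coefficients to these (and the overall shape) gives p.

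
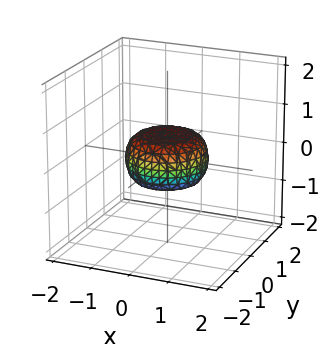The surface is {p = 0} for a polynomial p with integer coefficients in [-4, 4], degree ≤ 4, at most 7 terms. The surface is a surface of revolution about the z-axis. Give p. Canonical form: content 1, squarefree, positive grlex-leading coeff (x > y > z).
First, the degree is 4 — a generic line meets the surface in up to 4 points.
Next, symmetries: the z-axis is an axis of rotation, so x and y enter only as x² + y².
Then, from the axis intercepts and sections: among the integer gridlines, it crosses the x-axis at x ∈ {-1, 1}; a circular section at z = 0 has radius exactly 1.
Finally, matching integer coefficients to the picture gives p.

2*x^4 + 4*x^2*y^2 + 2*y^4 - x^2 - y^2 + 3*z^2 - 1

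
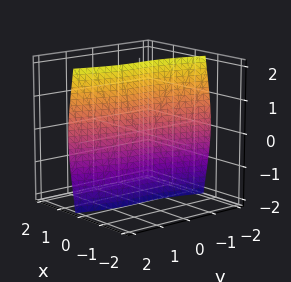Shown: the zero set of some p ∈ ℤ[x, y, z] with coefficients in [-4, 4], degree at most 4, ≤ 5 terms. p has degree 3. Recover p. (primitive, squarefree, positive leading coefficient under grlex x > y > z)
3*x*y^2 + 2*x*z^2 - y^3

(a) Degree: no degree-2 surface has this shape, so deg p = 3.
(b) From the axis intercepts and sections: it crosses the y-axis at the gridline y = 0; every point of the z-axis in the box is on the surface; the visible x-axis segment lies entirely on the surface.
(c) The integer polynomial consistent with all of this is the stated p.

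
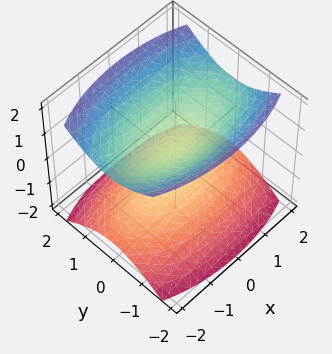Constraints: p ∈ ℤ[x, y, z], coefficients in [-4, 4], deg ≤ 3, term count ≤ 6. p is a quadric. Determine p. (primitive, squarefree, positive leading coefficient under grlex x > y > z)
x^2 + 3*y^2 - 3*z^2 + 1

There are 2 components. They look like related sheets of one shape, so recover p as a whole.
deg p = 2. Two separate bowl-shaped sheets opening away from each other; a quadric.
Symmetries: the z ↦ −z reflection is a symmetry, so z appears only in even powers; it's symmetric under y → −y, forcing even powers of y; the x ↦ −x reflection is a symmetry, so x appears only in even powers.
Checking where it meets the axes: no y-intercept at any integer in the box; no x-intercept at any integer in the box.
Together with the visible shape, these determine p as stated.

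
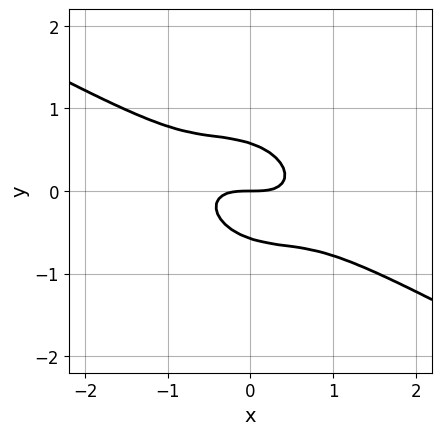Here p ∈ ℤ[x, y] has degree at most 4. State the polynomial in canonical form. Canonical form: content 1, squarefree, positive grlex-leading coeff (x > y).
deg p = 3. No degree-2 curve has this shape.
Checking where it meets the axes: one y-axis crossing is at y = 0; one x-axis crossing is at x = 0.
Putting this together gives p.

x^3 + 2*x^2*y + 2*x*y^2 + 3*y^3 - y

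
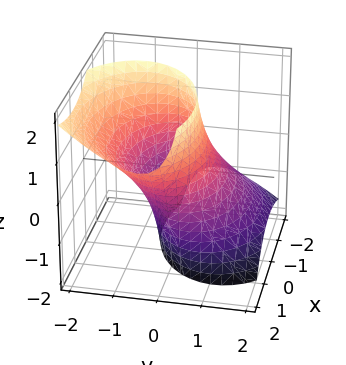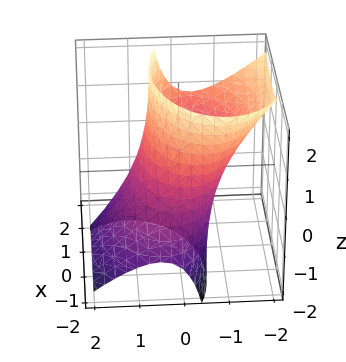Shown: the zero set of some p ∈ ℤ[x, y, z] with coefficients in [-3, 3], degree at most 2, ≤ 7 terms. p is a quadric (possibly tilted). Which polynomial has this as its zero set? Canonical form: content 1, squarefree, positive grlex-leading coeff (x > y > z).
First, deg p = 2.
Next, from the axis intercepts and sections: no z-intercept at any integer in the box; the y-axis gridline crossings are at y ∈ {-1, 1}.
Finally, matching integer coefficients to the picture gives p.

x^2 - x*z + 2*y^2 + 2*y*z - 2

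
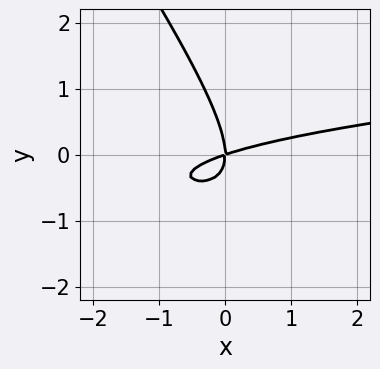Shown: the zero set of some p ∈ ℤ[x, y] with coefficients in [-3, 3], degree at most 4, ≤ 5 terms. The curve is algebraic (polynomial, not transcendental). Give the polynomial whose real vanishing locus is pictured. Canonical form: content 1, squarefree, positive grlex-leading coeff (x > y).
First, deg p = 3. The shape is more complex than any degree-2 curve.
Next, from the axis intercepts and sections: one x-axis crossing is at x = 0; it meets the y-axis at y = 0 (among the integer gridlines).
Finally, assembling these constraints gives the stated polynomial.

3*x*y^2 + 2*y^3 - x^2 + 3*x*y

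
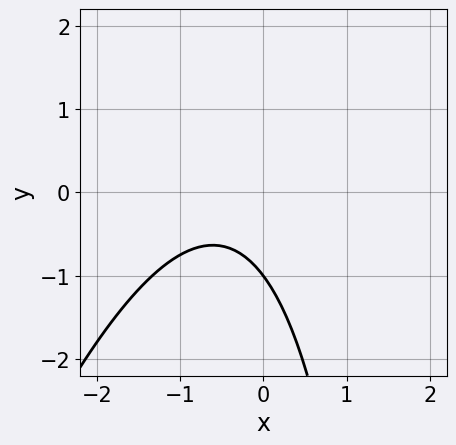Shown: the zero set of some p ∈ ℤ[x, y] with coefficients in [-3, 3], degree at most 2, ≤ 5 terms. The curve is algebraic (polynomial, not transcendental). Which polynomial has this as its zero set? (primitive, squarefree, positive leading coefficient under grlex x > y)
3*x^2 - x*y + 3*x + 3*y + 3

First, the degree is 2 — the shape is more complex than any degree-1 curve.
Next, observable constraints: the curve avoids every integer x-axis point in the box; one y-axis crossing is at y = -1.
Finally, solving for integer coefficients yields p as stated.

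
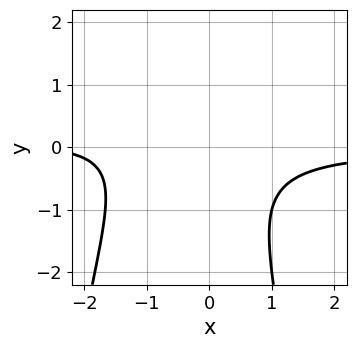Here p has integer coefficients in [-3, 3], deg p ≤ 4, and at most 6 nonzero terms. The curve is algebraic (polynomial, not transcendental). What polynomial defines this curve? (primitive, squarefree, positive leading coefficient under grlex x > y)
3*x^2*y + 3*x*y + 2*y^2 + x + 3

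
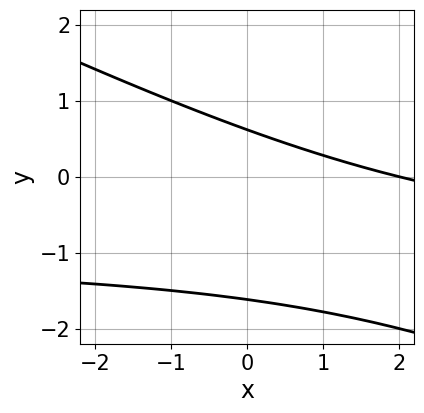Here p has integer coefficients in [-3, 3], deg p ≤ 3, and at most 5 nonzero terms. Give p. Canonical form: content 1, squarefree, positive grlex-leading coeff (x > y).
(a) deg p = 2. A generic line meets the curve in up to 2 points.
(b) From the visible intercepts: it meets the x-axis at x = 2 (among the integer gridlines).
(c) Matching integer coefficients to the picture gives p.

x*y + 2*y^2 + x + 2*y - 2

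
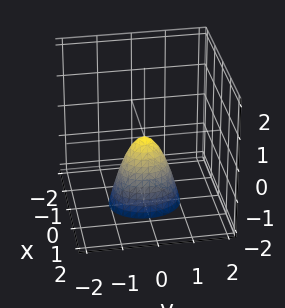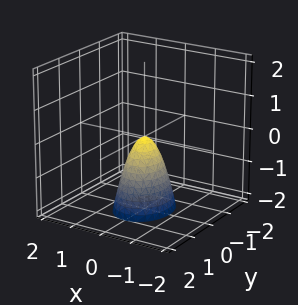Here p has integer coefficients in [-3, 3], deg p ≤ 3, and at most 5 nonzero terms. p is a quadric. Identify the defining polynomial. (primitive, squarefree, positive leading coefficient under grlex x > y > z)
First, the degree is 2 — a single bowl opening along one axis; a quadric.
Then, symmetries: the y ↦ −y reflection is a symmetry, so y appears only in even powers; mirror symmetry x ↦ −x ⇒ only even powers of x.
Then, reading off the gridlines: one x-axis crossing is at x = 0; one z-axis crossing is at z = 0; one y-axis crossing is at y = 0.
Finally, together with the visible shape, these determine p as stated.

3*x^2 + 2*y^2 + z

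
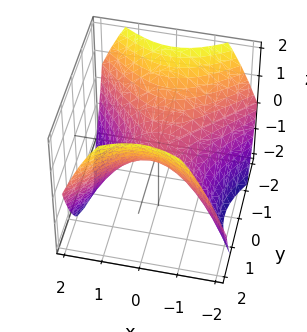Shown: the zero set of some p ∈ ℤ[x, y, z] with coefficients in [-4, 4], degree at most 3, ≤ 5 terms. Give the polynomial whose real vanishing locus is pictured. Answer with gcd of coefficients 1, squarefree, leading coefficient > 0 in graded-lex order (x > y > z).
2*x^2 - 2*y^2 + 3*z

1. deg p = 2. A hyperbolic paraboloid; a quadric.
2. Symmetries: it's symmetric under y → −y, forcing even powers of y; the x ↦ −x reflection is a symmetry, so x appears only in even powers.
3. From the visible intercepts: it meets the x-axis at x = 0 (among the integer gridlines); one z-axis crossing is at z = 0.
4. Together with the visible shape, these determine p as stated.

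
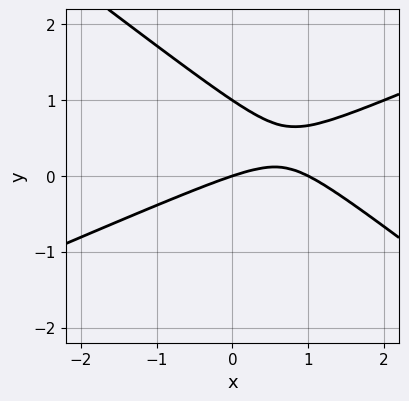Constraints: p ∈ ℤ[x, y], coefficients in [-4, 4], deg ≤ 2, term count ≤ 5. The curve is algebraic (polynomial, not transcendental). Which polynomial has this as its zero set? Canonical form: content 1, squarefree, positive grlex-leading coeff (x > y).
Degree: no degree-1 curve has this shape, so deg p = 2.
Reading off the gridlines: the y-axis gridline crossings are at y ∈ {0, 1}; among the integer gridlines, it crosses the x-axis at x ∈ {0, 1}.
Solving for integer coefficients yields p as stated.

x^2 - x*y - 3*y^2 - x + 3*y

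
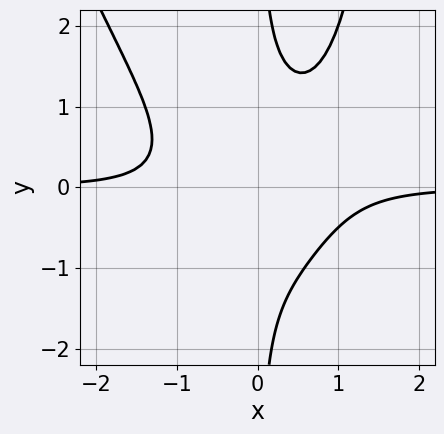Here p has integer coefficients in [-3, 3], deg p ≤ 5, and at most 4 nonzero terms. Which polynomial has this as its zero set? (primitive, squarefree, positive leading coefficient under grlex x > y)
(a) deg p = 4. The shape is more complex than any degree-3 curve.
(b) From the axis intercepts and sections: no y-intercept at any integer in the box; no x-intercept at any integer in the box.
(c) Solving for integer coefficients yields p as stated.

3*x^3*y + x^2*y^2 - 3*x*y^2 + 2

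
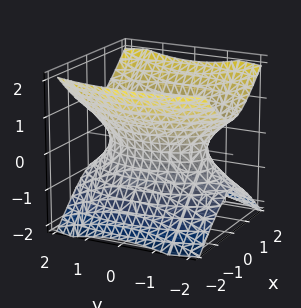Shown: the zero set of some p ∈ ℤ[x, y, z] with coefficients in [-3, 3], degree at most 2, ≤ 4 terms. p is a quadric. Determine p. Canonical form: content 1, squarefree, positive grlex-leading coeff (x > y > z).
3*x^2 + y^2 - 3*z^2 - 2

(a) deg p = 2. One connected sheet with a waist; a quadric.
(b) Symmetries: it's symmetric under y → −y, forcing even powers of y; it's symmetric under z → −z, forcing even powers of z; mirror symmetry x ↦ −x ⇒ only even powers of x.
(c) From the axis intercepts and sections: the surface avoids every integer z-axis point in the box.
(d) Fitting integer coefficients to these (and the overall shape) gives p.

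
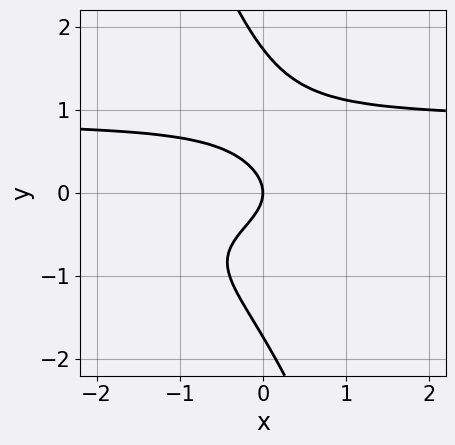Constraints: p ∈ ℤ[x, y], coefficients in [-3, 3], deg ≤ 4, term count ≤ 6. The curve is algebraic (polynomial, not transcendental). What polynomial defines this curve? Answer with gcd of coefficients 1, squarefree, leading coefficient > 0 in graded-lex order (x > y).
Degree: no degree-3 curve has this shape, so deg p = 4.
Against the integer gridlines: one x-axis crossing is at x = 0; one y-axis crossing is at y = 0.
These observations pin down the coefficients.

3*x*y^3 + y^4 - 3*y^2 - 2*x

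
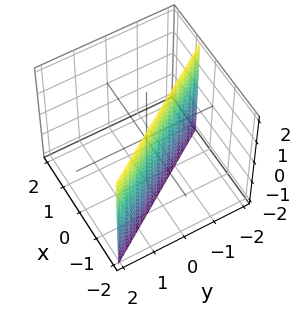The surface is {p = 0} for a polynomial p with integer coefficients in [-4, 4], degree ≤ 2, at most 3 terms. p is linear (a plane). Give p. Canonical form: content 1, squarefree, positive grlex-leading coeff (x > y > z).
3*x + 2*y + 2

(a) Degree: the surface is flat (a plane), so deg p = 1.
(b) From the visible intercepts: it misses every integer gridline on the z-axis; one y-axis crossing is at y = -1.
(c) The integer polynomial consistent with all of this is the stated p.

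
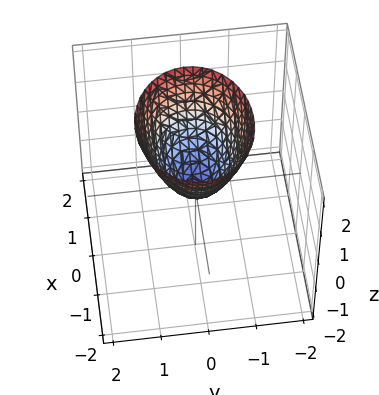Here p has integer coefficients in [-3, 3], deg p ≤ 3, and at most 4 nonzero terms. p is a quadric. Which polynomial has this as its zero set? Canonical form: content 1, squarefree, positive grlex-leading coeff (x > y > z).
2*x^2 + 3*y^2 - 2*z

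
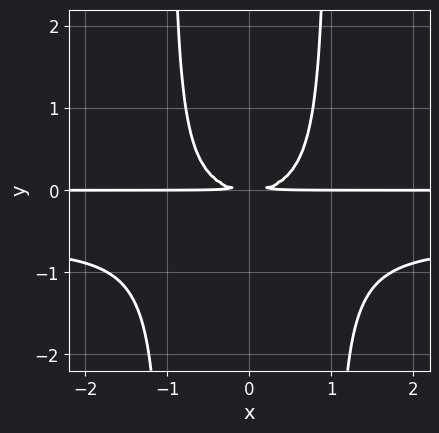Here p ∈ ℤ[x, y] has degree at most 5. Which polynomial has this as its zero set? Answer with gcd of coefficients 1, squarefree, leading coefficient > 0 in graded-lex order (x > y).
3*x^2*y^2 + 2*x^2*y - 3*y^2

1. deg p = 4. No degree-3 curve has this shape.
2. Symmetries: mirror symmetry x ↦ −x ⇒ only even powers of x.
3. From the axis intercepts and sections: every point of the x-axis in the box is on the curve.
4. Together with the visible shape, these determine p as stated.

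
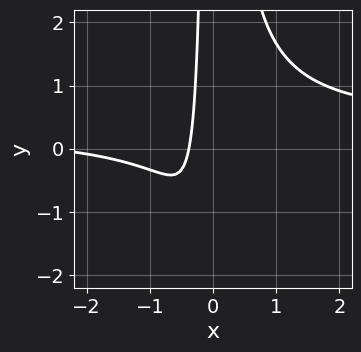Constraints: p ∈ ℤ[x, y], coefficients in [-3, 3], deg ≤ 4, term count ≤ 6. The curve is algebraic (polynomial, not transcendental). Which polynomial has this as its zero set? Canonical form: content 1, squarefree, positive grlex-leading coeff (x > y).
3*x^2*y - x^2 - 3*x - 1

First, deg p = 3. No degree-2 curve has this shape.
Then, observable constraints: no y-intercept at any integer in the box.
Finally, the integer polynomial consistent with all of this is the stated p.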